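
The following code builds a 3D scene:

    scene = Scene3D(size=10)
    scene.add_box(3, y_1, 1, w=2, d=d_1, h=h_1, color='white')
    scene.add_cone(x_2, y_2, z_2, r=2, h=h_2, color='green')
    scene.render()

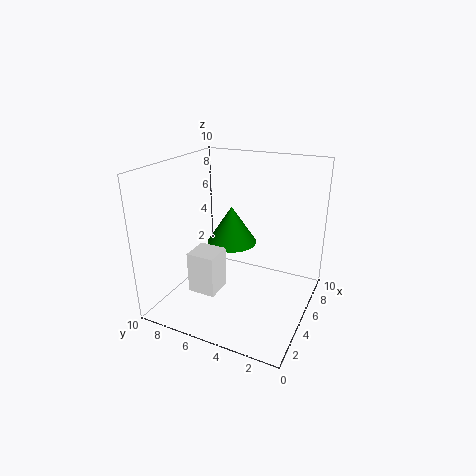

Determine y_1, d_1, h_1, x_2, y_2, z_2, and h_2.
y_1 = 6, d_1 = 2, h_1 = 3, x_2 = 8, y_2 = 7, z_2 = 3, h_2 = 3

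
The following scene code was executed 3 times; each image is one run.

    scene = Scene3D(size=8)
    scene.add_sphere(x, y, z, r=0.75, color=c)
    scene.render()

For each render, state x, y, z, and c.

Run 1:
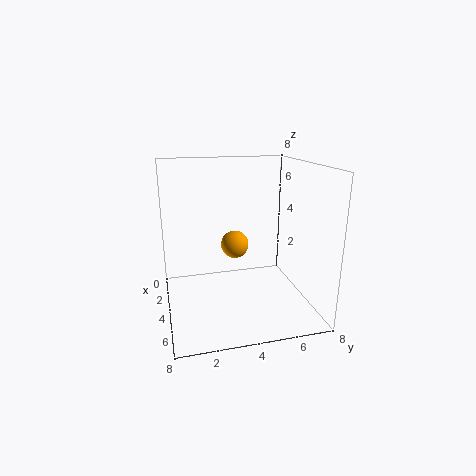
x = 4.25
y = 3.75
z = 3.75
c = 'orange'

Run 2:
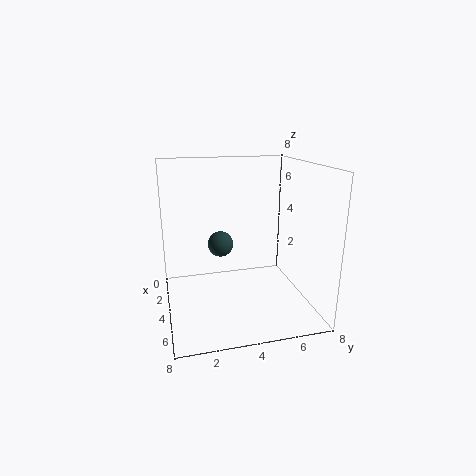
x = 2.75
y = 3.25
z = 3.25
c = 'darkslategray'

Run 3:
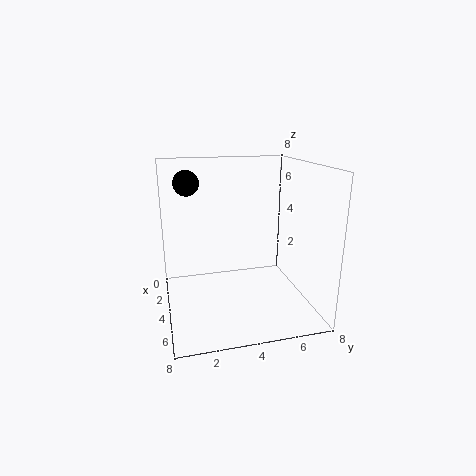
x = 1.75
y = 1.5
z = 6.75
c = 'black'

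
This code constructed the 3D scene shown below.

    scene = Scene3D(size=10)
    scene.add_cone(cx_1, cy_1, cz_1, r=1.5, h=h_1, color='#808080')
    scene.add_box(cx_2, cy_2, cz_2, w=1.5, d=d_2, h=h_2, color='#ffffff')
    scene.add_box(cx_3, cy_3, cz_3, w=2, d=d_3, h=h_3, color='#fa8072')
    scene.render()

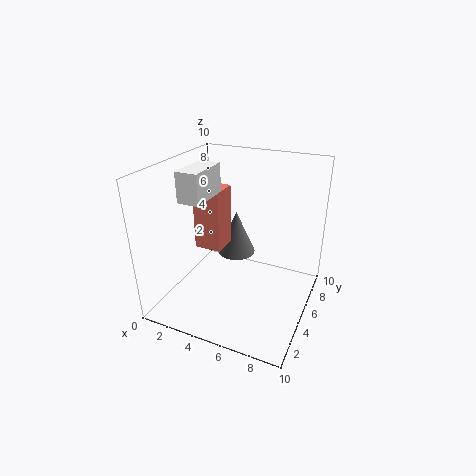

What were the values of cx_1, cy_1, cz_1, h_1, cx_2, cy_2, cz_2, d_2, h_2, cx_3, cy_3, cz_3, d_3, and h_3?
cx_1 = 3.5; cy_1 = 8; cz_1 = 2; h_1 = 3.5; cx_2 = 2; cy_2 = 2.5; cz_2 = 8; d_2 = 3; h_2 = 2; cx_3 = 1.5; cy_3 = 5; cz_3 = 3.5; d_3 = 2; h_3 = 4.5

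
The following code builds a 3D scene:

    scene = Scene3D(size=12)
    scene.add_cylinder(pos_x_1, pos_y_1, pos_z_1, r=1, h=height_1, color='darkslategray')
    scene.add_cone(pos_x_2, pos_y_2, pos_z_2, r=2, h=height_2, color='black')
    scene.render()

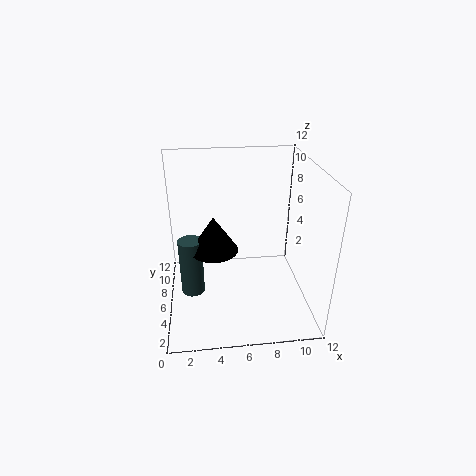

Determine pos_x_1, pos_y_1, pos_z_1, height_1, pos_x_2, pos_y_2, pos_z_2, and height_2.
pos_x_1 = 2, pos_y_1 = 6, pos_z_1 = 1, height_1 = 5, pos_x_2 = 4, pos_y_2 = 6, pos_z_2 = 5, height_2 = 3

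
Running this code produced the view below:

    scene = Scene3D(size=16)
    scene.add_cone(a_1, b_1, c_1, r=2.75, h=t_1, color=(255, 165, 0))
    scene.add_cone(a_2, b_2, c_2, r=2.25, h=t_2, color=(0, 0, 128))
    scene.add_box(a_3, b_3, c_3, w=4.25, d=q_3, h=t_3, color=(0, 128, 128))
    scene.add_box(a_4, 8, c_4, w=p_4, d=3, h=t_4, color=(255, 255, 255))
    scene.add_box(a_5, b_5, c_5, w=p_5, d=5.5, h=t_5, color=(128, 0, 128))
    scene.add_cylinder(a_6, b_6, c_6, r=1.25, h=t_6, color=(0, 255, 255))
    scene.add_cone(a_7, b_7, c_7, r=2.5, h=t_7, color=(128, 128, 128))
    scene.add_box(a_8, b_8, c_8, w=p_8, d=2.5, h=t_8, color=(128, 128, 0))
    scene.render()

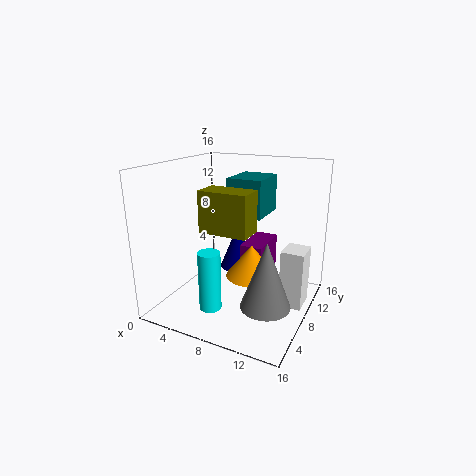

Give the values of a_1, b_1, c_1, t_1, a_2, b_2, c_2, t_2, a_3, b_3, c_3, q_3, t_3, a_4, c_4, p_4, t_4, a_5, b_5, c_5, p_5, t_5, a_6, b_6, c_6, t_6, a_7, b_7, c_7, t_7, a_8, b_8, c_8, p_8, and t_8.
a_1 = 10
b_1 = 7.25
c_1 = 4.25
t_1 = 3.5
a_2 = 5.75
b_2 = 12.5
c_2 = 2.25
t_2 = 5.5
a_3 = 5.25
b_3 = 10.5
c_3 = 9.5
q_3 = 5.25
t_3 = 4.5
a_4 = 13
c_4 = 0.75
p_4 = 2.5
t_4 = 6.5
a_5 = 7
b_5 = 10.5
c_5 = 2
p_5 = 2.75
t_5 = 4
a_6 = 6
b_6 = 5
c_6 = 0.25
t_6 = 6.75
a_7 = 13
b_7 = 4
c_7 = 3
t_7 = 6.75
a_8 = 7.75
b_8 = 0.75
c_8 = 11
p_8 = 4.5
t_8 = 3.75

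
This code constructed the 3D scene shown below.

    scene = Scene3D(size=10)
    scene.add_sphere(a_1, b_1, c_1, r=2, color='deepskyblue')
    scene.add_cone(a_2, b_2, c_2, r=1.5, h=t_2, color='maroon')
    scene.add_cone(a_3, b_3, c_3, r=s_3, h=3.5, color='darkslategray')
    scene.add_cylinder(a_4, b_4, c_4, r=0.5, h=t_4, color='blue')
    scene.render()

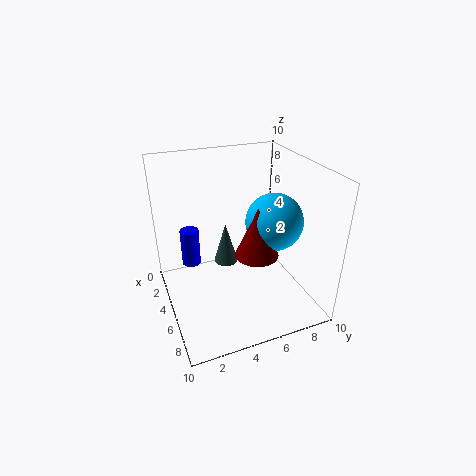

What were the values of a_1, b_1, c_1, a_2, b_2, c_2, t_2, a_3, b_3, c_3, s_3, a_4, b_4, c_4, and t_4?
a_1 = 5.5, b_1 = 7.5, c_1 = 6, a_2 = 6, b_2 = 6, c_2 = 4, t_2 = 3.5, a_3 = 1, b_3 = 5.5, c_3 = 0.5, s_3 = 1, a_4 = 8, b_4 = 1, c_4 = 6, t_4 = 2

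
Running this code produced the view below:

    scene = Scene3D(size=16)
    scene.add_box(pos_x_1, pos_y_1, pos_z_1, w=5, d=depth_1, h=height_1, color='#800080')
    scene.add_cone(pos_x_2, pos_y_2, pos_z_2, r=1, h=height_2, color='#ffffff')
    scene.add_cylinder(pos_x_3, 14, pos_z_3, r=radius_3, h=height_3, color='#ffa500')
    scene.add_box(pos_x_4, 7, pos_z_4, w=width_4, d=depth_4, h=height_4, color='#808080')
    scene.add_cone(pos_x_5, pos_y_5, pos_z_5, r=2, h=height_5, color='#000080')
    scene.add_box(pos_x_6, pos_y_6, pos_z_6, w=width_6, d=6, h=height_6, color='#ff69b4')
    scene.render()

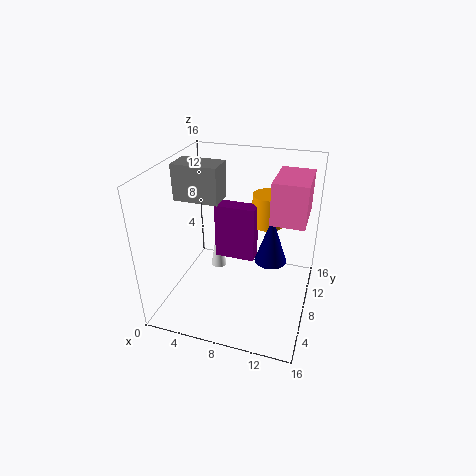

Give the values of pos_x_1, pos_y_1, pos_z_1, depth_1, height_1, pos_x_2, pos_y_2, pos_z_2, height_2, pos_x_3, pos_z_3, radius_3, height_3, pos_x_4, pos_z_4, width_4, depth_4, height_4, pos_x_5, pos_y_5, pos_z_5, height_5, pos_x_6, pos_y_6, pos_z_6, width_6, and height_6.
pos_x_1 = 4; pos_y_1 = 11; pos_z_1 = 3; depth_1 = 2; height_1 = 7; pos_x_2 = 4; pos_y_2 = 12; pos_z_2 = 1; height_2 = 6; pos_x_3 = 10; pos_z_3 = 7; radius_3 = 2; height_3 = 4; pos_x_4 = 1; pos_z_4 = 12; width_4 = 5; depth_4 = 3; height_4 = 4; pos_x_5 = 11; pos_y_5 = 12; pos_z_5 = 3; height_5 = 6; pos_x_6 = 11; pos_y_6 = 10; pos_z_6 = 9; width_6 = 4; height_6 = 5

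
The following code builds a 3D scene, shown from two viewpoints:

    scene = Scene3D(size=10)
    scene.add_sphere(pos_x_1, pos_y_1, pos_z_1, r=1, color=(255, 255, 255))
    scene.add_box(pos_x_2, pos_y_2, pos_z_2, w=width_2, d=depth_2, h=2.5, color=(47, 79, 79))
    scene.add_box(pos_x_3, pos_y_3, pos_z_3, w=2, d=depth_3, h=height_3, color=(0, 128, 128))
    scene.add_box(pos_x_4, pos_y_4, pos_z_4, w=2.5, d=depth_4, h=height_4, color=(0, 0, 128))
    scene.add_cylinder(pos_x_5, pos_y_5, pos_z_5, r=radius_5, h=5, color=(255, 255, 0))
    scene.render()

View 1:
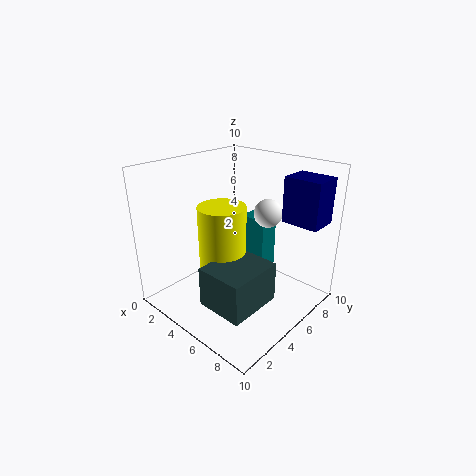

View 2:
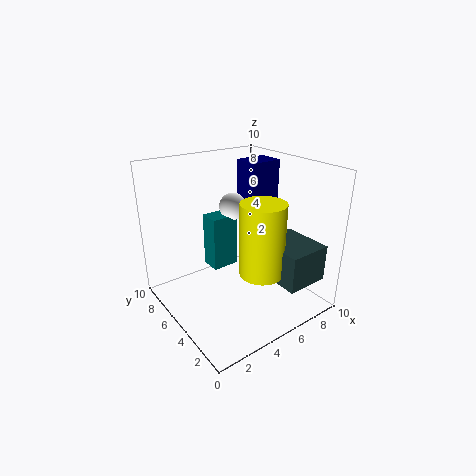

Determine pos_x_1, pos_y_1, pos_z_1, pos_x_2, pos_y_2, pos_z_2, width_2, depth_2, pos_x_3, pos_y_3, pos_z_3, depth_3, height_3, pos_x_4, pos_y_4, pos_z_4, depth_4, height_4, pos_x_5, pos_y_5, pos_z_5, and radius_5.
pos_x_1 = 6, pos_y_1 = 7, pos_z_1 = 6.5, pos_x_2 = 6, pos_y_2 = 0.5, pos_z_2 = 2.5, width_2 = 3, depth_2 = 3.5, pos_x_3 = 4, pos_y_3 = 6.5, pos_z_3 = 2, depth_3 = 1.5, height_3 = 4, pos_x_4 = 7.5, pos_y_4 = 6.5, pos_z_4 = 6.5, depth_4 = 2, height_4 = 3, pos_x_5 = 5.5, pos_y_5 = 3, pos_z_5 = 3, radius_5 = 1.5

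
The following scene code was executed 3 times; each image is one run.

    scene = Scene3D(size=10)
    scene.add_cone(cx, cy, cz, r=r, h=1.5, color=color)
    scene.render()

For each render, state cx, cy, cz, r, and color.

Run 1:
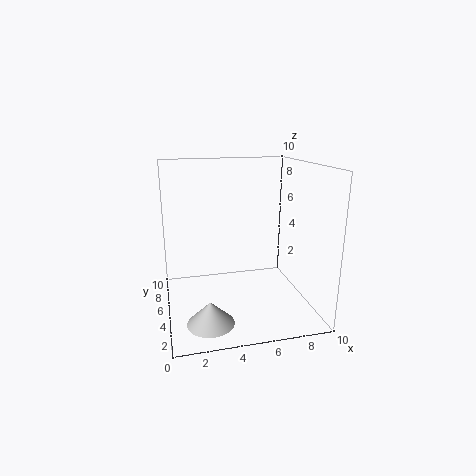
cx = 2.5, cy = 2, cz = 0.5, r = 1.5, color = 'lightgray'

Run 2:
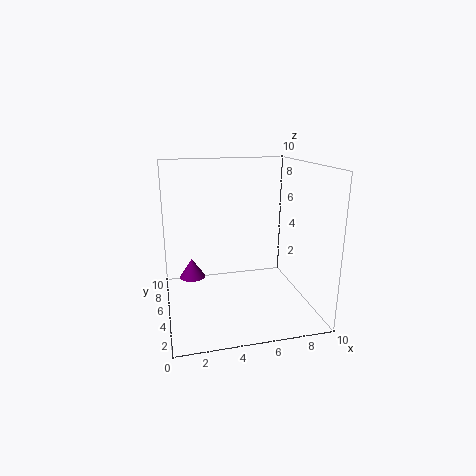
cx = 2, cy = 8, cz = 1, r = 1, color = 'purple'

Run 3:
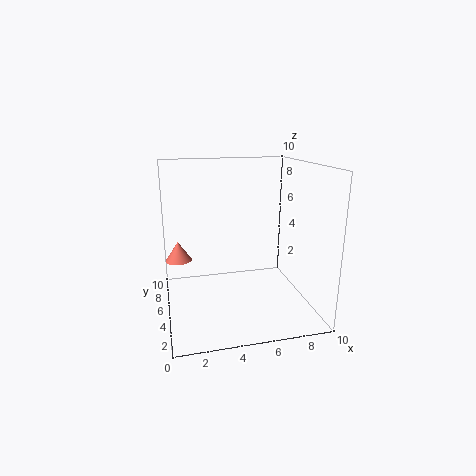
cx = 1, cy = 8, cz = 2.5, r = 1, color = 'salmon'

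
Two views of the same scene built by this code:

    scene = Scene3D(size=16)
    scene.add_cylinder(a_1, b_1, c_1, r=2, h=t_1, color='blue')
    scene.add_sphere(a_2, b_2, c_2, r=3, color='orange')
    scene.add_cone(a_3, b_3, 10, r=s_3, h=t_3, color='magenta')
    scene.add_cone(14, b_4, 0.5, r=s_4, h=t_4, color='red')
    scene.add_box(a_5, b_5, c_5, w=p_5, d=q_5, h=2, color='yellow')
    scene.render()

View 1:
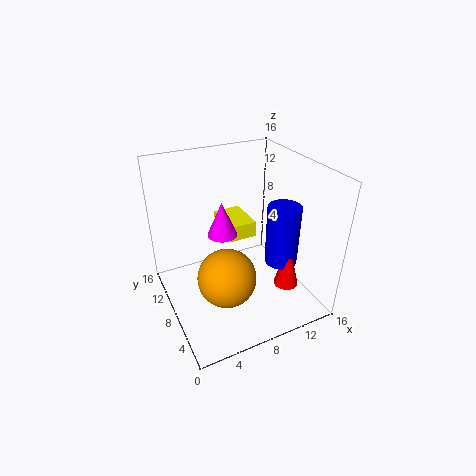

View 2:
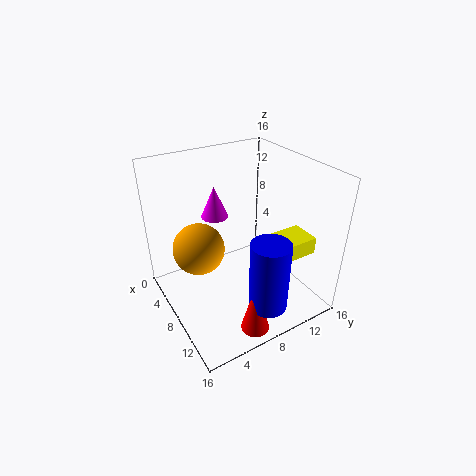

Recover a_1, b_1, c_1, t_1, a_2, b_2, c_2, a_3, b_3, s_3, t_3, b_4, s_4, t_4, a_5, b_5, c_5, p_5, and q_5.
a_1 = 14, b_1 = 8, c_1 = 3, t_1 = 7.5, a_2 = 5, b_2 = 4.5, c_2 = 6, a_3 = 5.5, b_3 = 6.5, s_3 = 1.5, t_3 = 3.5, b_4 = 6.5, s_4 = 1.5, t_4 = 6, a_5 = 8.5, b_5 = 11, c_5 = 5.5, p_5 = 3.5, q_5 = 5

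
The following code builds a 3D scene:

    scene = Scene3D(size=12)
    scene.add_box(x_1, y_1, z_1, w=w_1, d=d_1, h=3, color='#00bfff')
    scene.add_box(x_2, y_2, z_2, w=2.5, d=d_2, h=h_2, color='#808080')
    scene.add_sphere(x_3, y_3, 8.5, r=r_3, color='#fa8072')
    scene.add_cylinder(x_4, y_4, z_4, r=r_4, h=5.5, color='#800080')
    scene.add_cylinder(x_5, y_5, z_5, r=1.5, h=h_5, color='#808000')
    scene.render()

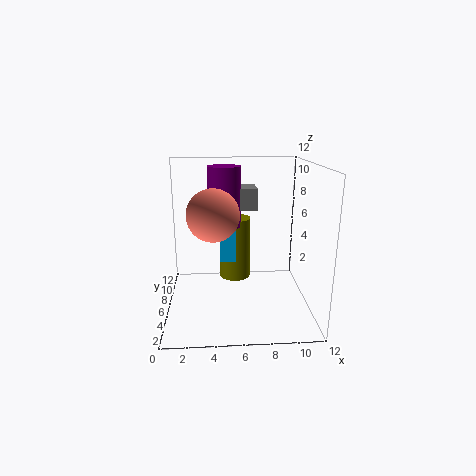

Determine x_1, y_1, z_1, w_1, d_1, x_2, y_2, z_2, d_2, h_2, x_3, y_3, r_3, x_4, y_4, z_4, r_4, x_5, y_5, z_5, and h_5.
x_1 = 4.5
y_1 = 8
z_1 = 3
w_1 = 1.5
d_1 = 3.5
x_2 = 5.5
y_2 = 9
z_2 = 7.5
d_2 = 3
h_2 = 2
x_3 = 4
y_3 = 4
r_3 = 2
x_4 = 5
y_4 = 9.5
z_4 = 6
r_4 = 1.5
x_5 = 6
y_5 = 10.5
z_5 = 0.5
h_5 = 6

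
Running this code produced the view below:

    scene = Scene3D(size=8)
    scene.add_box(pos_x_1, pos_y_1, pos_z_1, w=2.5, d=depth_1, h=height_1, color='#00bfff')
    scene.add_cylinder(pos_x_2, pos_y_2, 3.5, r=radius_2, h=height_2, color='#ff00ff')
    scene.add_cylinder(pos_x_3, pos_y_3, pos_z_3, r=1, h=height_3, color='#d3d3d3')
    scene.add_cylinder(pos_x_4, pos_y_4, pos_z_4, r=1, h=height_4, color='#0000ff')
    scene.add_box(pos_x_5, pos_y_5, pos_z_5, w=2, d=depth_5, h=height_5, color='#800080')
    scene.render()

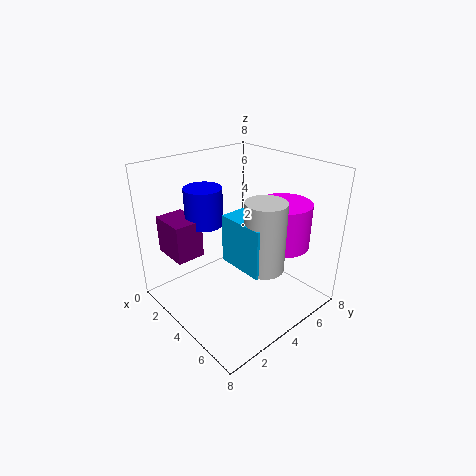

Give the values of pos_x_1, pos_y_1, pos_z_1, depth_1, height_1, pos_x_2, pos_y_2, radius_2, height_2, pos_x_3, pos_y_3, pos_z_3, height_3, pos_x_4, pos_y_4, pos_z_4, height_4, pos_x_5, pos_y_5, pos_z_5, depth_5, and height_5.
pos_x_1 = 4.5
pos_y_1 = 2.5
pos_z_1 = 3.5
depth_1 = 1.5
height_1 = 2.5
pos_x_2 = 5.5
pos_y_2 = 6
radius_2 = 1.5
height_2 = 2.5
pos_x_3 = 6.5
pos_y_3 = 3.5
pos_z_3 = 3.5
height_3 = 3.5
pos_x_4 = 3
pos_y_4 = 2.5
pos_z_4 = 5
height_4 = 2
pos_x_5 = 1.5
pos_y_5 = 0.5
pos_z_5 = 3.5
depth_5 = 1.5
height_5 = 2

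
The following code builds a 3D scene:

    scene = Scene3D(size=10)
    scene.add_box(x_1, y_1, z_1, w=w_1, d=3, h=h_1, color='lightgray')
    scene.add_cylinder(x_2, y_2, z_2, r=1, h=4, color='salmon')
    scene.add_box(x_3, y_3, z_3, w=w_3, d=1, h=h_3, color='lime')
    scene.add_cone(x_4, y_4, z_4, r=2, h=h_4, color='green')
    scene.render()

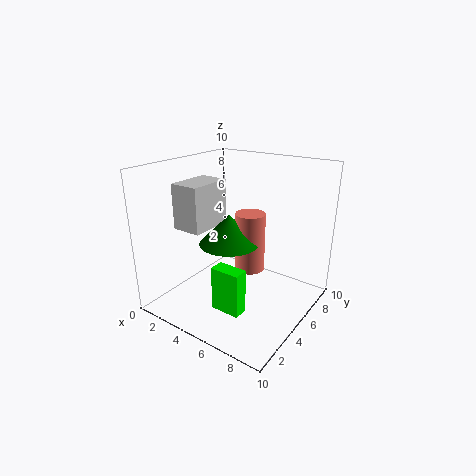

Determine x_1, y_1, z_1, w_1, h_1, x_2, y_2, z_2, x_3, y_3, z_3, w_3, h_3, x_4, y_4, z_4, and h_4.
x_1 = 2
y_1 = 2
z_1 = 6
w_1 = 2
h_1 = 3
x_2 = 6
y_2 = 5
z_2 = 3
x_3 = 5
y_3 = 2
z_3 = 1
w_3 = 2
h_3 = 3
x_4 = 5
y_4 = 4
z_4 = 5
h_4 = 2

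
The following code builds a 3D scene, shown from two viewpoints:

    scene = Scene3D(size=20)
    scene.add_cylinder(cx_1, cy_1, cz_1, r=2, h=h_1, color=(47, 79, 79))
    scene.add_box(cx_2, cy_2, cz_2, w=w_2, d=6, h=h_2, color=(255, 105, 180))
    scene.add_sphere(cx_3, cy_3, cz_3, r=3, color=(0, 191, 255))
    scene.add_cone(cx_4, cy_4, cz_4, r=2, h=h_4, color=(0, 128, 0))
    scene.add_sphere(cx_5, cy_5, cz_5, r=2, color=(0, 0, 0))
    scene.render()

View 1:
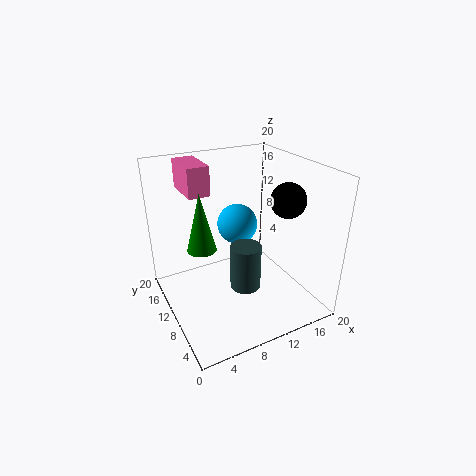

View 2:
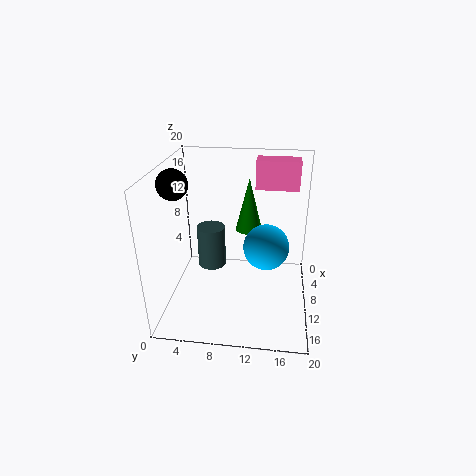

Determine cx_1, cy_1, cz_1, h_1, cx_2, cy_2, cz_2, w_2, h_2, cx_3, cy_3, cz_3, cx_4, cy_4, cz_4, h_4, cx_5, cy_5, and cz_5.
cx_1 = 9, cy_1 = 6, cz_1 = 5, h_1 = 6, cx_2 = 4, cy_2 = 12, cz_2 = 16, w_2 = 3, h_2 = 4, cx_3 = 12, cy_3 = 14, cz_3 = 10, cx_4 = 5, cy_4 = 11, cz_4 = 9, h_4 = 8, cx_5 = 12, cy_5 = 2, cz_5 = 18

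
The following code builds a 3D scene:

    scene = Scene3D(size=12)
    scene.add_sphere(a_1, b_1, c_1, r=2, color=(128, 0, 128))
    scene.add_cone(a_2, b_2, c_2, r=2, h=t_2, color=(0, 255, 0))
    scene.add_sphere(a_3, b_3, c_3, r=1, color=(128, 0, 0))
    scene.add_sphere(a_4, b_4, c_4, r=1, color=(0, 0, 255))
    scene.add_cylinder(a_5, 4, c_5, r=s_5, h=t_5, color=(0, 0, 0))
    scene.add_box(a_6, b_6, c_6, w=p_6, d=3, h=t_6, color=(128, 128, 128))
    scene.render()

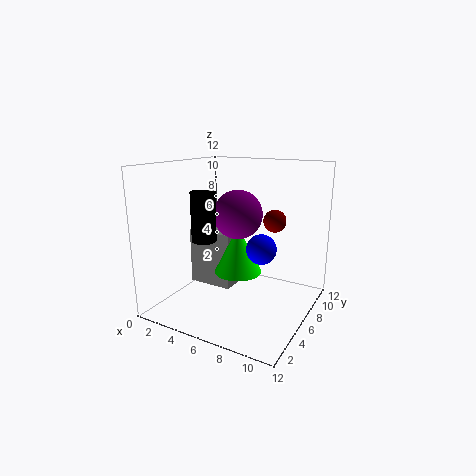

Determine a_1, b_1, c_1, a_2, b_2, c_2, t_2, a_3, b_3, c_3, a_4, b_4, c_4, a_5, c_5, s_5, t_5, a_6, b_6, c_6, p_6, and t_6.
a_1 = 6
b_1 = 6
c_1 = 8
a_2 = 6
b_2 = 6
c_2 = 3
t_2 = 4
a_3 = 8
b_3 = 9
c_3 = 7
a_4 = 10
b_4 = 2
c_4 = 7
a_5 = 4
c_5 = 6
s_5 = 1
t_5 = 4
a_6 = 1
b_6 = 6
c_6 = 1
p_6 = 4
t_6 = 5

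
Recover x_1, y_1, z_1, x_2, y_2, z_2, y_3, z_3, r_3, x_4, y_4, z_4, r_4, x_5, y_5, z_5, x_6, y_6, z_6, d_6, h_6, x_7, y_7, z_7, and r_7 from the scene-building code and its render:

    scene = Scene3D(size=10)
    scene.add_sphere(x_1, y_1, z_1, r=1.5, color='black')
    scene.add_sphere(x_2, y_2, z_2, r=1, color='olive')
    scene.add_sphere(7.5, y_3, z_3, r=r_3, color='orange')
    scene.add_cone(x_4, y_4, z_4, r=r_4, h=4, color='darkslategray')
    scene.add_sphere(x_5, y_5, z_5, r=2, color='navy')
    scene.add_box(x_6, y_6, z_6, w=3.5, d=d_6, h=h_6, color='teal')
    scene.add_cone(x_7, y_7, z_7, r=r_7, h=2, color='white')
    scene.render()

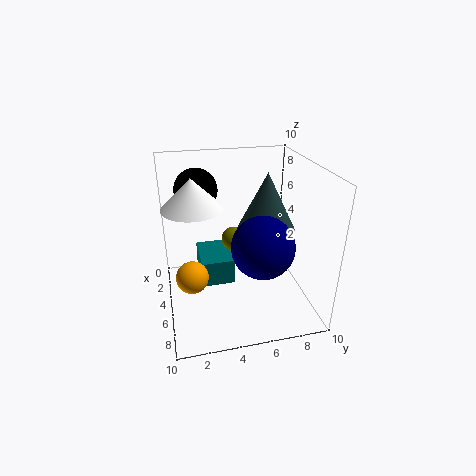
x_1 = 3, y_1 = 2.5, z_1 = 8, x_2 = 1.5, y_2 = 5.5, z_2 = 3, y_3 = 1.5, z_3 = 4, r_3 = 1, x_4 = 5, y_4 = 7, z_4 = 5.5, r_4 = 2, x_5 = 7.5, y_5 = 6, z_5 = 5.5, x_6 = 0.5, y_6 = 2.5, z_6 = 0.5, d_6 = 2.5, h_6 = 2, x_7 = 5, y_7 = 2, z_7 = 7.5, r_7 = 2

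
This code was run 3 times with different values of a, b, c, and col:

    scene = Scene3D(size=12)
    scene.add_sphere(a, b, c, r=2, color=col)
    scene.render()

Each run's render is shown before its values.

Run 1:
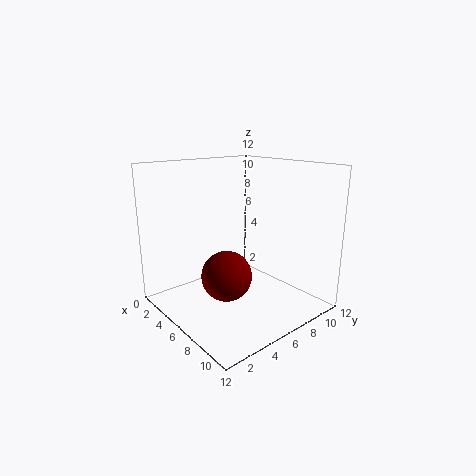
a = 7; b = 4; c = 3.5; col = 'maroon'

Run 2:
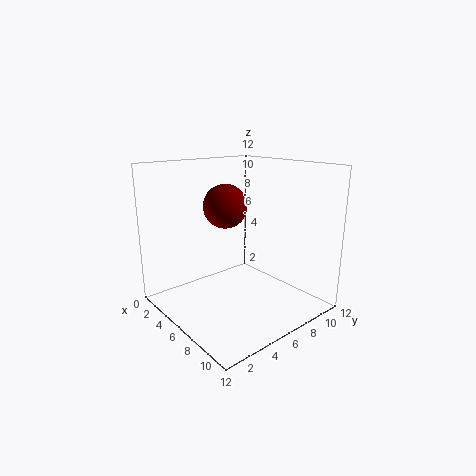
a = 3; b = 7; c = 8; col = 'maroon'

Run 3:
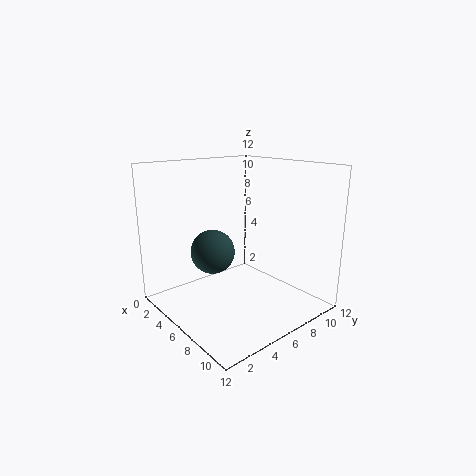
a = 3; b = 5.5; c = 4; col = 'darkslategray'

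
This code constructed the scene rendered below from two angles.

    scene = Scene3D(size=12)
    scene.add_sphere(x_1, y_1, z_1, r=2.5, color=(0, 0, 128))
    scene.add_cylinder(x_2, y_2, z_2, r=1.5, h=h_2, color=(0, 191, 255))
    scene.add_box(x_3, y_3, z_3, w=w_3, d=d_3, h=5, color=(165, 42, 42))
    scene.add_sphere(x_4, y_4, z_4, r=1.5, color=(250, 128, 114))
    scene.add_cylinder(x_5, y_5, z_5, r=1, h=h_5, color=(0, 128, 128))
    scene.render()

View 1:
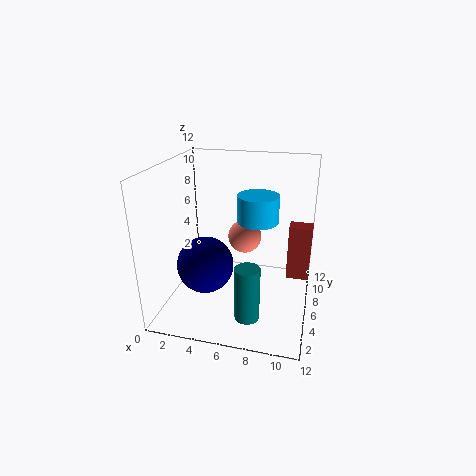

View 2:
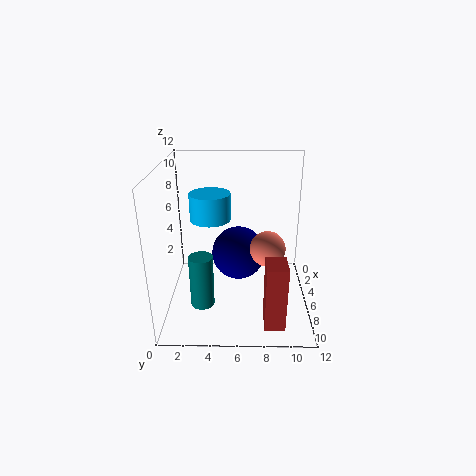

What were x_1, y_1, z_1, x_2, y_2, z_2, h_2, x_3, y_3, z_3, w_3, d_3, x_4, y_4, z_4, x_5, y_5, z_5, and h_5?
x_1 = 3, y_1 = 6, z_1 = 3, x_2 = 8, y_2 = 4, z_2 = 8.5, h_2 = 2, x_3 = 10, y_3 = 8, z_3 = 1.5, w_3 = 2, d_3 = 1.5, x_4 = 6, y_4 = 8.5, z_4 = 5, x_5 = 7.5, y_5 = 3, z_5 = 0.5, h_5 = 4.5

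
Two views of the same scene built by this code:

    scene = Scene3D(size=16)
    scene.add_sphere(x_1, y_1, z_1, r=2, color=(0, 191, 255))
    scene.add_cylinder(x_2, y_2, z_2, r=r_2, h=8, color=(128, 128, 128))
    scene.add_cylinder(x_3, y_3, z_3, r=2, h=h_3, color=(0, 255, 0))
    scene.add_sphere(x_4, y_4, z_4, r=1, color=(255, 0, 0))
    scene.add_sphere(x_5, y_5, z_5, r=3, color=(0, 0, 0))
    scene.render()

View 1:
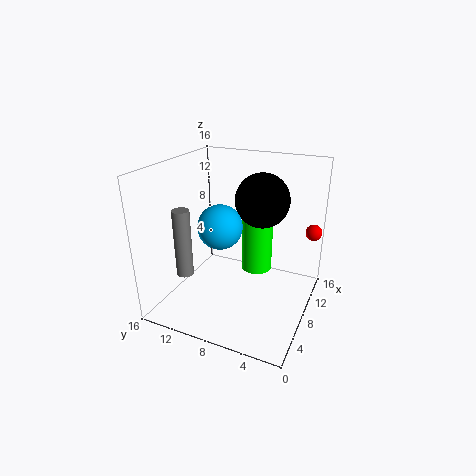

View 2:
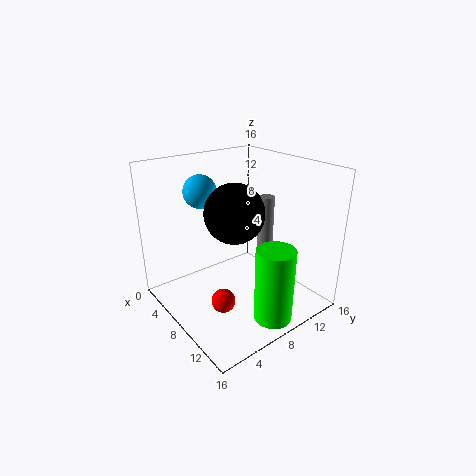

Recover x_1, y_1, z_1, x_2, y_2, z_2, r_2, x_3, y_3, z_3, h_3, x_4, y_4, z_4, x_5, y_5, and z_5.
x_1 = 2, y_1 = 7, z_1 = 12, x_2 = 6, y_2 = 14, z_2 = 3, r_2 = 1, x_3 = 14, y_3 = 8, z_3 = 1, h_3 = 8, x_4 = 15, y_4 = 1, z_4 = 7, x_5 = 10, y_5 = 6, z_5 = 12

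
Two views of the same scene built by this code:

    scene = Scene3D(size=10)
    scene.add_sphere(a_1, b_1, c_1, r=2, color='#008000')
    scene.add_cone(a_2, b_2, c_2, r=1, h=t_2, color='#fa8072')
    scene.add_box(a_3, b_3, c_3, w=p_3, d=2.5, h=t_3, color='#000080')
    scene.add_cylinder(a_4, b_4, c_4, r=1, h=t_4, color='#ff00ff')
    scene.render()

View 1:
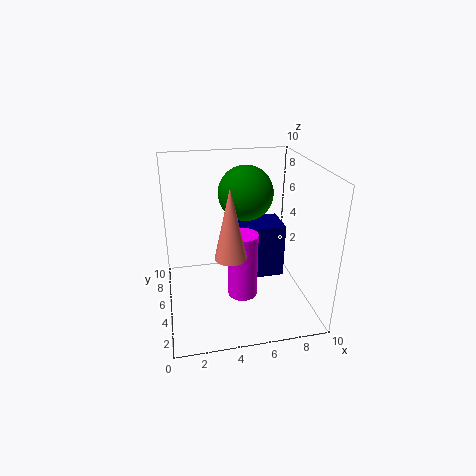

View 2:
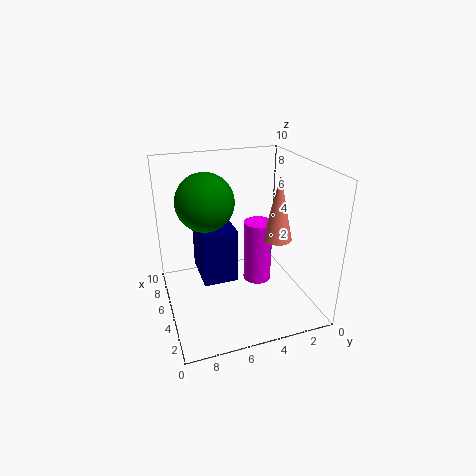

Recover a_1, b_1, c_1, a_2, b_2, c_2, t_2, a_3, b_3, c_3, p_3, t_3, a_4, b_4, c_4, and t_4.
a_1 = 6; b_1 = 7; c_1 = 7.5; a_2 = 4; b_2 = 2.5; c_2 = 5; t_2 = 4.5; a_3 = 5; b_3 = 5; c_3 = 1.5; p_3 = 3.5; t_3 = 4; a_4 = 5; b_4 = 3.5; c_4 = 1.5; t_4 = 4.5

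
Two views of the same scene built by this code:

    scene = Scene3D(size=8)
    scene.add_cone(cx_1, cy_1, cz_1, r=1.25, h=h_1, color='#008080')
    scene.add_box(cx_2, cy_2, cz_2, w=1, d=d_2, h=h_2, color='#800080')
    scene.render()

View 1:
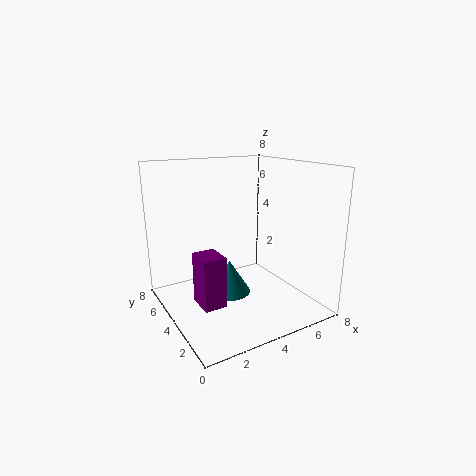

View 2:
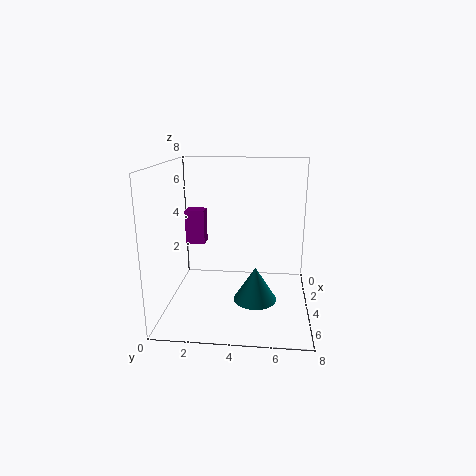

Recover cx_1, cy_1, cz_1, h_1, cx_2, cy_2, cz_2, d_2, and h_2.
cx_1 = 4; cy_1 = 5; cz_1 = 0.25; h_1 = 2; cx_2 = 0.25; cy_2 = 0.25; cz_2 = 2.5; d_2 = 1.25; h_2 = 2.25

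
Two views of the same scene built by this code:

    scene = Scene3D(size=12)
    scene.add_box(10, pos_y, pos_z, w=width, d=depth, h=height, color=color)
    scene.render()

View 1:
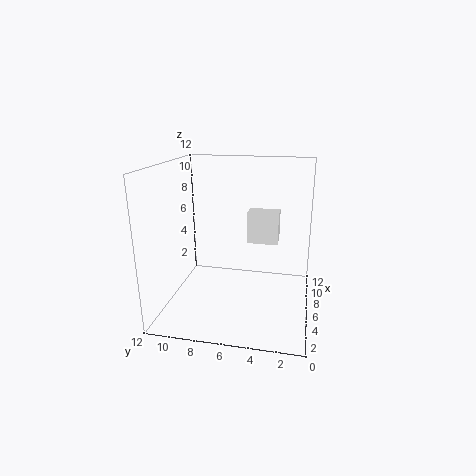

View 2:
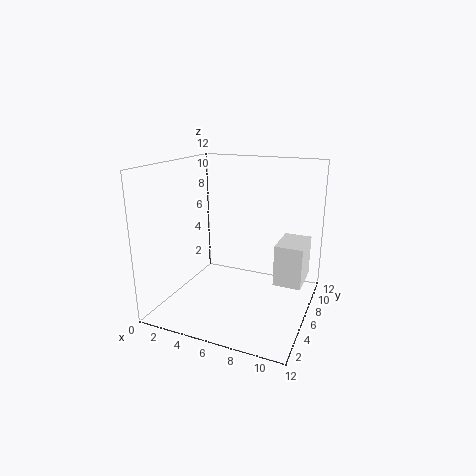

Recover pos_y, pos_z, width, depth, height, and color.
pos_y = 3, pos_z = 4, width = 2, depth = 3, height = 3, color = 'white'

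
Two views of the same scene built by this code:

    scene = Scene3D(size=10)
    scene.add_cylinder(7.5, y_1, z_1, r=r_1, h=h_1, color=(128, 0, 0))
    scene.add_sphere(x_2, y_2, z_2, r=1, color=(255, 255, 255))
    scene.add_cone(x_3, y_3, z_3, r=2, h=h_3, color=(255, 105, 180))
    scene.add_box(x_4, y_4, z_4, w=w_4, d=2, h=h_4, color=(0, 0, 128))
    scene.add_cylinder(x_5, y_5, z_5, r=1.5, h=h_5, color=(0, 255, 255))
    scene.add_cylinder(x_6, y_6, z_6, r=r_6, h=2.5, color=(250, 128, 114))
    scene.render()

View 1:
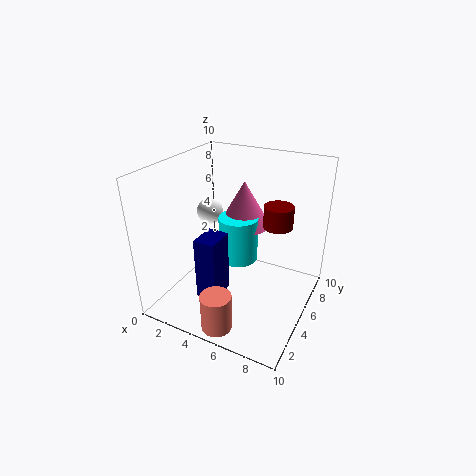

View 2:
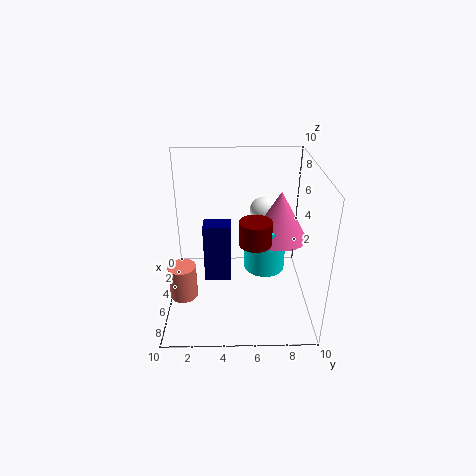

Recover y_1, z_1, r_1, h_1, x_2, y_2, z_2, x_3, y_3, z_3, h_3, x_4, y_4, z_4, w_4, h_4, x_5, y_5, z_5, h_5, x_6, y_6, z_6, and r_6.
y_1 = 6; z_1 = 6; r_1 = 1; h_1 = 1.5; x_2 = 1.5; y_2 = 7; z_2 = 5.5; x_3 = 4; y_3 = 8; z_3 = 4.5; h_3 = 3.5; x_4 = 3; y_4 = 2.5; z_4 = 1; w_4 = 1.5; h_4 = 4.5; x_5 = 4; y_5 = 7; z_5 = 2; h_5 = 3.5; x_6 = 5.5; y_6 = 1; z_6 = 0.5; r_6 = 1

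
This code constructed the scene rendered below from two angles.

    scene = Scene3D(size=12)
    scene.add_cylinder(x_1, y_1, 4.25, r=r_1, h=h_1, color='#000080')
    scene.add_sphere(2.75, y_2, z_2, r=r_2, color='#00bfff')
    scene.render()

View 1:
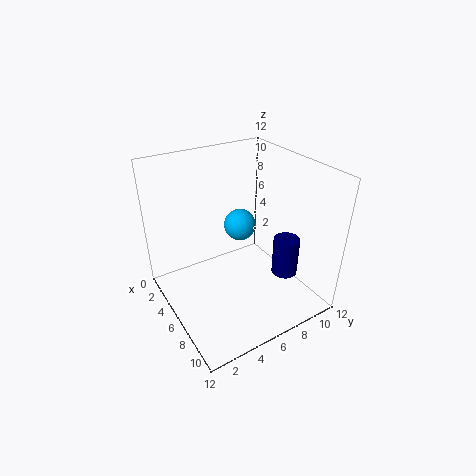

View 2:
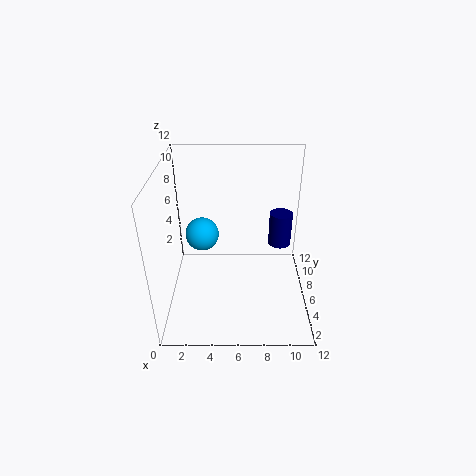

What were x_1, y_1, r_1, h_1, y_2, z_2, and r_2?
x_1 = 9.75
y_1 = 8
r_1 = 1
h_1 = 3
y_2 = 8.25
z_2 = 5
r_2 = 1.5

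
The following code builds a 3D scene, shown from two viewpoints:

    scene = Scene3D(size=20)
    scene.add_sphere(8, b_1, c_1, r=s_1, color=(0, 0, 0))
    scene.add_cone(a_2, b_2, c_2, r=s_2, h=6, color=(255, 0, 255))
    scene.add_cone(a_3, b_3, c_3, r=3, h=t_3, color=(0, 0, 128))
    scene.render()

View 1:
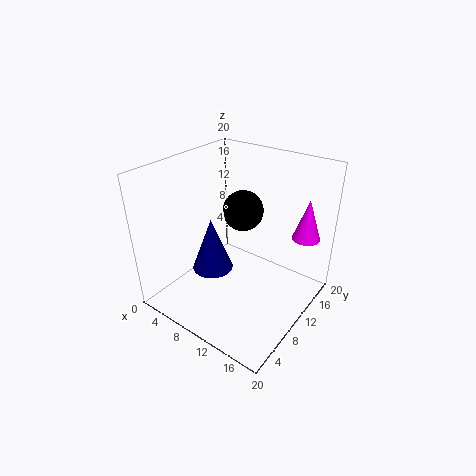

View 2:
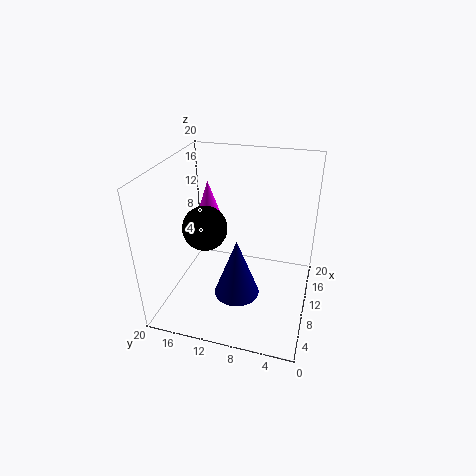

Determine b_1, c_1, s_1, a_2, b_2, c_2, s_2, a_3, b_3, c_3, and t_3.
b_1 = 14; c_1 = 12; s_1 = 3; a_2 = 17; b_2 = 17; c_2 = 9; s_2 = 2; a_3 = 6; b_3 = 9; c_3 = 4; t_3 = 8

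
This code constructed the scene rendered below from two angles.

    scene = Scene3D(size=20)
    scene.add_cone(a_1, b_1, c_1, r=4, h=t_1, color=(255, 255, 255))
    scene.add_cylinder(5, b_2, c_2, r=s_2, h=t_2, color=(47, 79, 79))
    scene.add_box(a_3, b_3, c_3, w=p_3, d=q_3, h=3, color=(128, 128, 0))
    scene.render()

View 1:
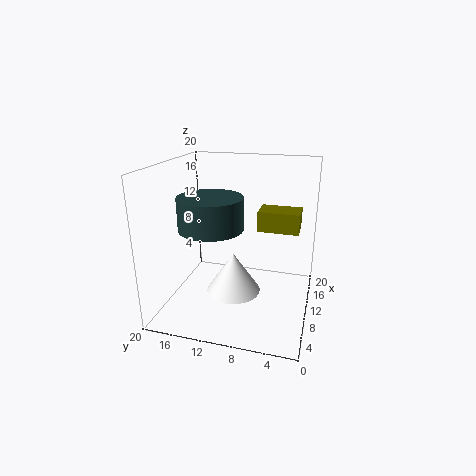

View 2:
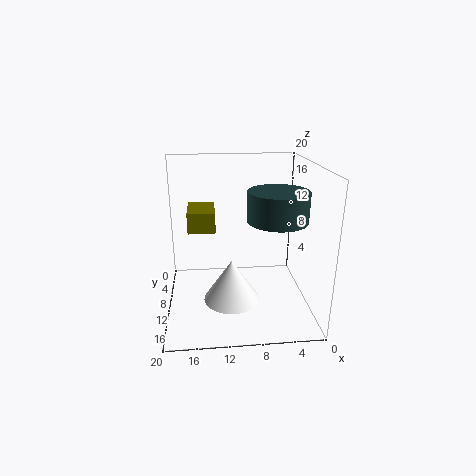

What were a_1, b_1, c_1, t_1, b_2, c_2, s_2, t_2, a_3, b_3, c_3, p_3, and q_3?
a_1 = 11; b_1 = 11; c_1 = 1; t_1 = 6; b_2 = 12; c_2 = 13; s_2 = 4; t_2 = 4; a_3 = 13; b_3 = 2; c_3 = 10; p_3 = 4; q_3 = 6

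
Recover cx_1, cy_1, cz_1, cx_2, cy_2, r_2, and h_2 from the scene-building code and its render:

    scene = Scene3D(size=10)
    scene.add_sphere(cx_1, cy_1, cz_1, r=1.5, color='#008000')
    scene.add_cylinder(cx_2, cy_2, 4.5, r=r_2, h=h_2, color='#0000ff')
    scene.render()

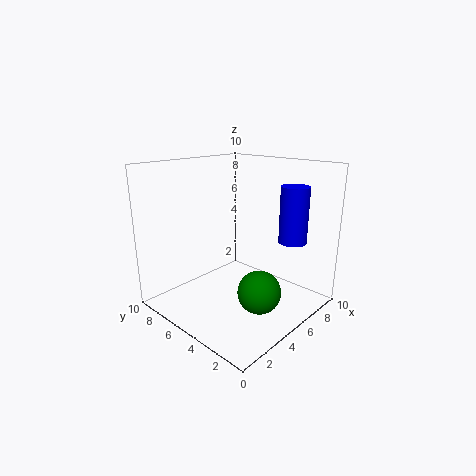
cx_1 = 5
cy_1 = 3
cz_1 = 1.5
cx_2 = 8
cy_2 = 2.5
r_2 = 1
h_2 = 4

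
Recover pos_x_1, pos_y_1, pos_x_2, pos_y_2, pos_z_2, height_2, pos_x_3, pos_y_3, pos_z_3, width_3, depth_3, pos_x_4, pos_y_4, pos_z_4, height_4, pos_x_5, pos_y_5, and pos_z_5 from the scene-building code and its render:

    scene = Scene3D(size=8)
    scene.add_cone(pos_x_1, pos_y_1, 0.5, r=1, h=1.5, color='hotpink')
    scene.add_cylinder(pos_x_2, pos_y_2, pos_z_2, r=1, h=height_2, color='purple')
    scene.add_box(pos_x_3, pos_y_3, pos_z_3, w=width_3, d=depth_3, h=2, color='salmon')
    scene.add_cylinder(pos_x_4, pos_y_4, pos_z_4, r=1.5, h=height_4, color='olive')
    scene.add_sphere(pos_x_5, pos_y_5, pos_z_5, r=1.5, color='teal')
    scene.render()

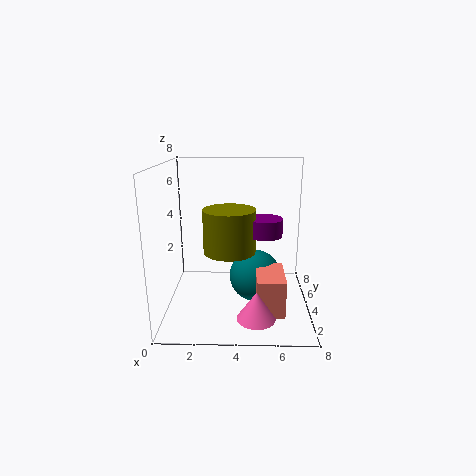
pos_x_1 = 5
pos_y_1 = 1.5
pos_x_2 = 5.5
pos_y_2 = 4.5
pos_z_2 = 4
height_2 = 1
pos_x_3 = 5
pos_y_3 = 1.5
pos_z_3 = 0.5
width_3 = 1.5
depth_3 = 2.5
pos_x_4 = 3.5
pos_y_4 = 4.5
pos_z_4 = 3
height_4 = 2.5
pos_x_5 = 5
pos_y_5 = 4.5
pos_z_5 = 1.5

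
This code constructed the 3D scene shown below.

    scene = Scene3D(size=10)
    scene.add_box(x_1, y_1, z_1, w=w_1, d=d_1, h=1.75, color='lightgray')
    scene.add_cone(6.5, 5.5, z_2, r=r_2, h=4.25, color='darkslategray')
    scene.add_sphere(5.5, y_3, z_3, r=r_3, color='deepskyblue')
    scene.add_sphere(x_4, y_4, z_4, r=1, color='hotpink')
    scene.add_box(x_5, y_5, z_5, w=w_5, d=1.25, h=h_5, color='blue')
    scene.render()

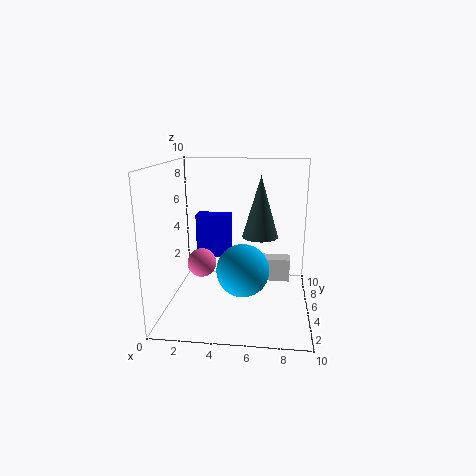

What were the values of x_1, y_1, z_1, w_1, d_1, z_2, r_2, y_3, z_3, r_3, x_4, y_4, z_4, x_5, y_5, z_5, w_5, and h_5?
x_1 = 5.5; y_1 = 6.75; z_1 = 1; w_1 = 3.25; d_1 = 1.25; z_2 = 5; r_2 = 1.25; y_3 = 3.5; z_3 = 3.25; r_3 = 1.75; x_4 = 2.5; y_4 = 4.5; z_4 = 3.25; x_5 = 1.25; y_5 = 8; z_5 = 2.25; w_5 = 2.75; h_5 = 3.5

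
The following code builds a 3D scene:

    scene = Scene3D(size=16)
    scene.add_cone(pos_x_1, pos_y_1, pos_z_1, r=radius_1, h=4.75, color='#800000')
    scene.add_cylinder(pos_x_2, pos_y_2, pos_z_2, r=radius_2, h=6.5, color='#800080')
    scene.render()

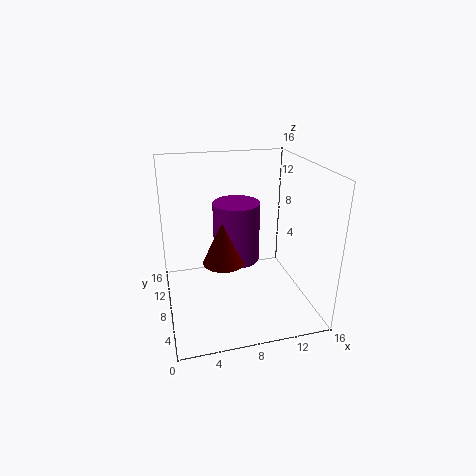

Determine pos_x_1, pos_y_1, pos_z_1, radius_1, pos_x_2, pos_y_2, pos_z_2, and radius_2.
pos_x_1 = 6
pos_y_1 = 6.25
pos_z_1 = 6.25
radius_1 = 2.25
pos_x_2 = 7.75
pos_y_2 = 7.75
pos_z_2 = 5.75
radius_2 = 2.5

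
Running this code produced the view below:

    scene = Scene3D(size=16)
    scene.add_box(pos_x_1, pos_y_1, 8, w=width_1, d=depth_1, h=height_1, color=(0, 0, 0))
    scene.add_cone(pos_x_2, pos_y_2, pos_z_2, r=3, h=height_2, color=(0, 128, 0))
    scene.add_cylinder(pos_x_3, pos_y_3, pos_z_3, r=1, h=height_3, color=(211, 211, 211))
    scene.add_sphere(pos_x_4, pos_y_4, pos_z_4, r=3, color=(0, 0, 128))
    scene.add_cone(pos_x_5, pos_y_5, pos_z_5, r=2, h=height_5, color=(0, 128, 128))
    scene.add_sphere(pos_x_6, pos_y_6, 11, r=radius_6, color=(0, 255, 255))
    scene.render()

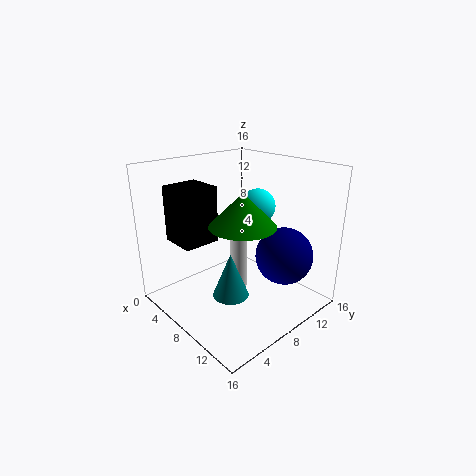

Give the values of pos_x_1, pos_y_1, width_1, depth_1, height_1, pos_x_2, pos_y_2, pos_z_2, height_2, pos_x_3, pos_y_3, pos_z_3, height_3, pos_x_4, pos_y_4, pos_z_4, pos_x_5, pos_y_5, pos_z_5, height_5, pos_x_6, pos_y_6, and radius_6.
pos_x_1 = 3
pos_y_1 = 2
width_1 = 4
depth_1 = 4
height_1 = 6
pos_x_2 = 13
pos_y_2 = 4
pos_z_2 = 12
height_2 = 3
pos_x_3 = 7
pos_y_3 = 9
pos_z_3 = 1
height_3 = 8
pos_x_4 = 13
pos_y_4 = 10
pos_z_4 = 7
pos_x_5 = 9
pos_y_5 = 6
pos_z_5 = 2
height_5 = 5
pos_x_6 = 8
pos_y_6 = 11
radius_6 = 2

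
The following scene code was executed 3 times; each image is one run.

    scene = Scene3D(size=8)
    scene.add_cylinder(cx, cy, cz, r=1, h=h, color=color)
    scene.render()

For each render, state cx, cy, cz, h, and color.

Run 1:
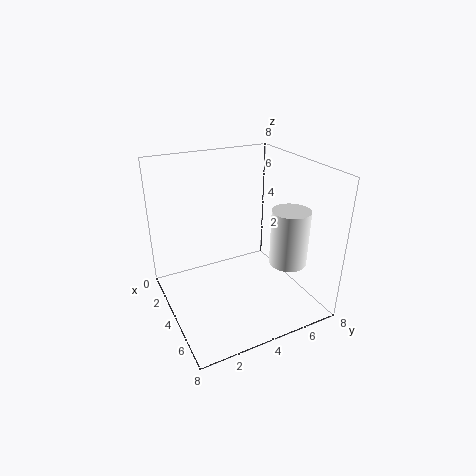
cx = 6
cy = 6
cz = 3
h = 3
color = 'white'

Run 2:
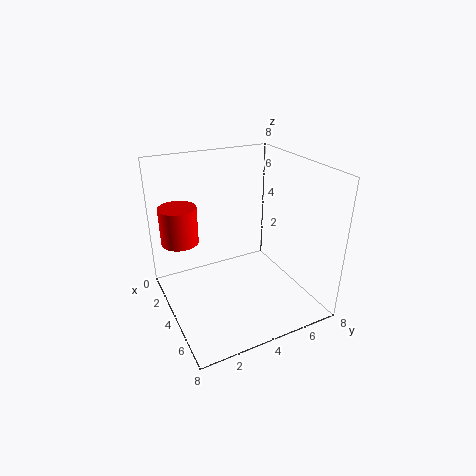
cx = 3
cy = 1
cz = 4
h = 2
color = 'red'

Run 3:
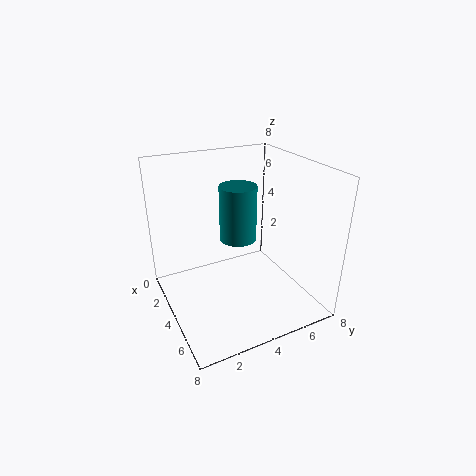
cx = 4
cy = 4
cz = 4
h = 3
color = 'teal'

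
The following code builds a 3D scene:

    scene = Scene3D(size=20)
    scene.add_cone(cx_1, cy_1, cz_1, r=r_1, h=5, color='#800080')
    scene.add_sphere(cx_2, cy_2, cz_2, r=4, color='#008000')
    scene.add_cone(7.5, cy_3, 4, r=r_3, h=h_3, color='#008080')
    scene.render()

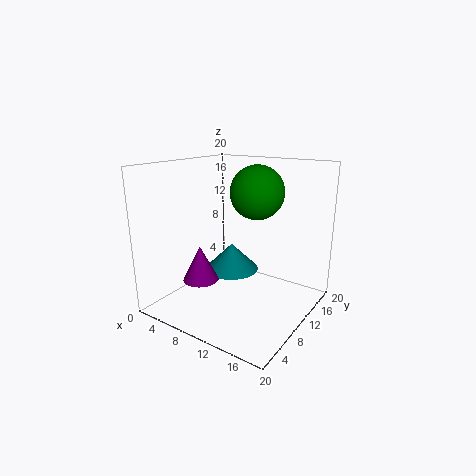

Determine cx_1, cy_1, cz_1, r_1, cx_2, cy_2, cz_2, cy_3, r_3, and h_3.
cx_1 = 6
cy_1 = 6.5
cz_1 = 4
r_1 = 2.5
cx_2 = 10
cy_2 = 15
cz_2 = 15.5
cy_3 = 12
r_3 = 4
h_3 = 4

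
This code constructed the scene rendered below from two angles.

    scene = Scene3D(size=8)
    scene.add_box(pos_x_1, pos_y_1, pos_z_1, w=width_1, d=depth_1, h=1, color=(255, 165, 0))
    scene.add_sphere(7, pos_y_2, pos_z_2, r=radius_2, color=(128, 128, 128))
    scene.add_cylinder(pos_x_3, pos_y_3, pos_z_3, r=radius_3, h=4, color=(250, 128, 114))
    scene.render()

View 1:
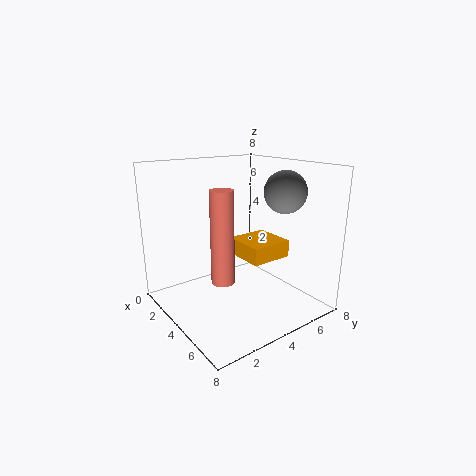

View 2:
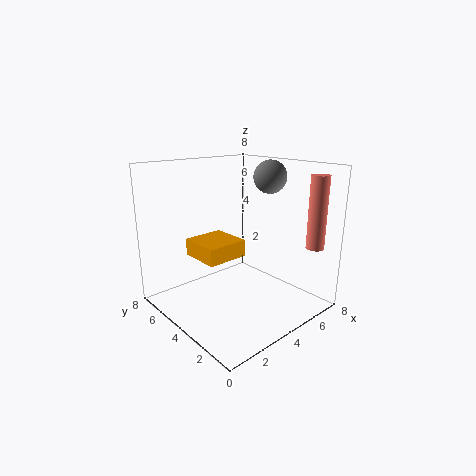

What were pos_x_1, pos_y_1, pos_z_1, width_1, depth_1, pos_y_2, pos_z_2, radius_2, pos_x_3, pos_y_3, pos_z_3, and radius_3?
pos_x_1 = 2.5; pos_y_1 = 4.5; pos_z_1 = 2.5; width_1 = 2.5; depth_1 = 2.5; pos_y_2 = 4.5; pos_z_2 = 7; radius_2 = 1; pos_x_3 = 7; pos_y_3 = 1; pos_z_3 = 3.5; radius_3 = 0.5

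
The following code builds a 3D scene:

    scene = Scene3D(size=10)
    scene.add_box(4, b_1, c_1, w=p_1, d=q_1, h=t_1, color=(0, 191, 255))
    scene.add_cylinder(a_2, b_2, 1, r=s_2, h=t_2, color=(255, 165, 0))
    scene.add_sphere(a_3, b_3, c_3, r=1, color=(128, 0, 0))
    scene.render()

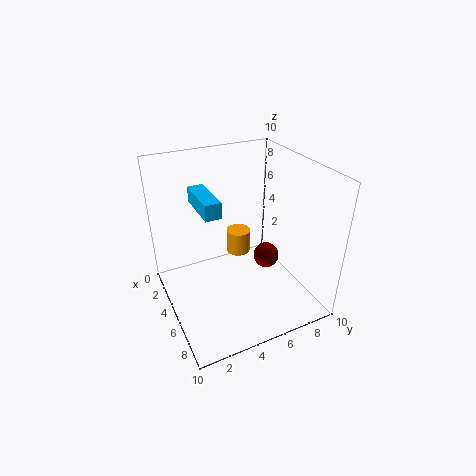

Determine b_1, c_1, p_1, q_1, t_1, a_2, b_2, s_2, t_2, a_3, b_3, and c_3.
b_1 = 2
c_1 = 8
p_1 = 3
q_1 = 1
t_1 = 1
a_2 = 1
b_2 = 7
s_2 = 1
t_2 = 2
a_3 = 4
b_3 = 8
c_3 = 2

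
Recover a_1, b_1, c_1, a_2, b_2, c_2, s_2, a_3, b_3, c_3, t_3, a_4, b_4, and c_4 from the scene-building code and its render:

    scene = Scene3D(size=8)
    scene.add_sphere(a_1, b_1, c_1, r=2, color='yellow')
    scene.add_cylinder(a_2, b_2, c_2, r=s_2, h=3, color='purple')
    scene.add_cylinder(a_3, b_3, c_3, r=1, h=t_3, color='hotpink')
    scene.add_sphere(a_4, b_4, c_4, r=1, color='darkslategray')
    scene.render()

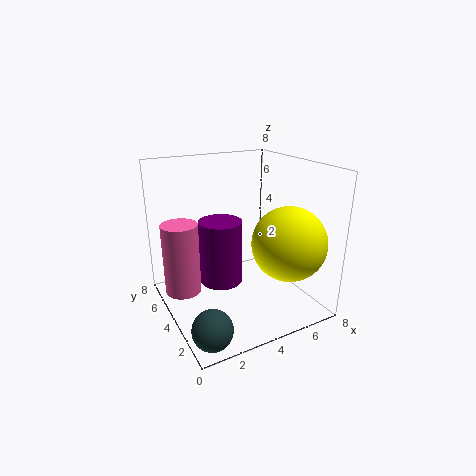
a_1 = 6
b_1 = 2
c_1 = 4
a_2 = 2
b_2 = 2
c_2 = 3
s_2 = 1
a_3 = 1
b_3 = 5
c_3 = 1
t_3 = 4
a_4 = 1
b_4 = 1
c_4 = 1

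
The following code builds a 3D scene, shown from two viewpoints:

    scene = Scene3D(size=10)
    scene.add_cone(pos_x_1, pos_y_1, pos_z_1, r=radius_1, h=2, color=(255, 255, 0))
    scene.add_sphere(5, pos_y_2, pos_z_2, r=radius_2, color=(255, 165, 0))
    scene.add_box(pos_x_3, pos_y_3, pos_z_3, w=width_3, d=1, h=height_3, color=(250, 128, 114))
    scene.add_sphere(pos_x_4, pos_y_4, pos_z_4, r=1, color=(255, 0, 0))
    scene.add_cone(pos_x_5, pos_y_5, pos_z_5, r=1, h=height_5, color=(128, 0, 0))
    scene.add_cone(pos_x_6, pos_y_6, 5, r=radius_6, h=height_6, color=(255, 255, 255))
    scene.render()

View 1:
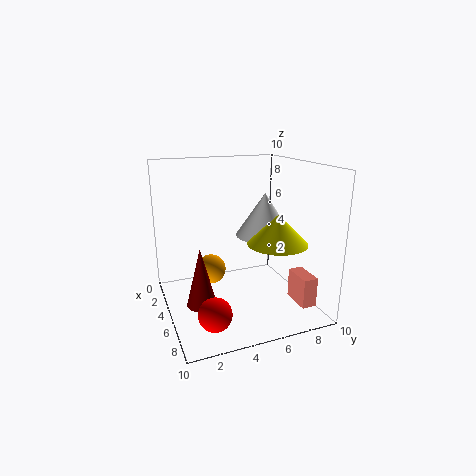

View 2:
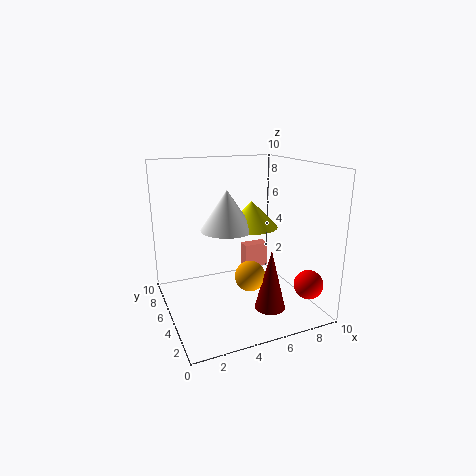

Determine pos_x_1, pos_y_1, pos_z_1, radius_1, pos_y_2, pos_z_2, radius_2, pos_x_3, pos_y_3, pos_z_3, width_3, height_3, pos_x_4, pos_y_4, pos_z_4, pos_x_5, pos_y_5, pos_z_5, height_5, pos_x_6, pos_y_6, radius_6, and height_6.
pos_x_1 = 7
pos_y_1 = 7
pos_z_1 = 5
radius_1 = 2
pos_y_2 = 3
pos_z_2 = 3
radius_2 = 1
pos_x_3 = 7
pos_y_3 = 8
pos_z_3 = 1
width_3 = 2
height_3 = 2
pos_x_4 = 9
pos_y_4 = 2
pos_z_4 = 2
pos_x_5 = 6
pos_y_5 = 2
pos_z_5 = 1
height_5 = 4
pos_x_6 = 5
pos_y_6 = 7
radius_6 = 2
height_6 = 3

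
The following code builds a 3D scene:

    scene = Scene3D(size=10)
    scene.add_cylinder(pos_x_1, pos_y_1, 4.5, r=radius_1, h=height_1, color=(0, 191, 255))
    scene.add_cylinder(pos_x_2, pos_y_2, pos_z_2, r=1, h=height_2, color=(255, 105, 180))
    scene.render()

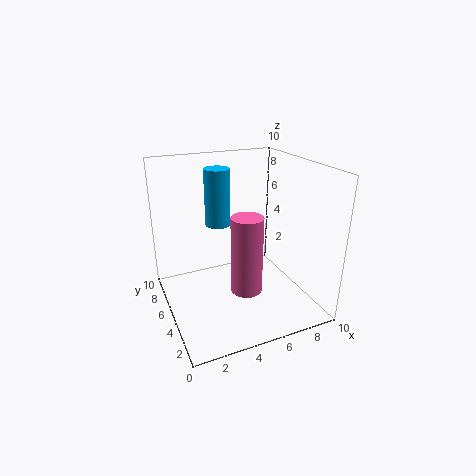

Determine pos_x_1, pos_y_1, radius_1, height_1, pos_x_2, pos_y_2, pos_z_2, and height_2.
pos_x_1 = 5, pos_y_1 = 9, radius_1 = 1, height_1 = 4.5, pos_x_2 = 4.5, pos_y_2 = 2.5, pos_z_2 = 2.5, height_2 = 5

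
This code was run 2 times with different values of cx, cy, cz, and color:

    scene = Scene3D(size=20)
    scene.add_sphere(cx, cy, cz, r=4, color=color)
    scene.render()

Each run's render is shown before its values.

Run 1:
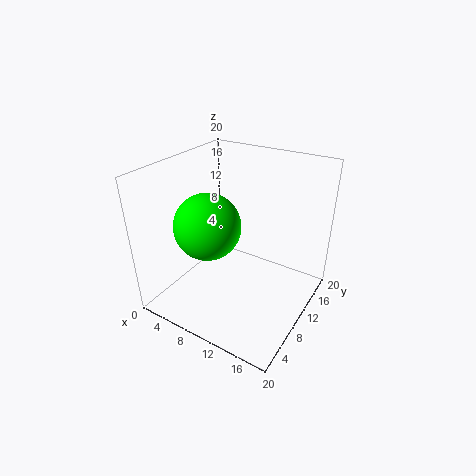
cx = 9.5, cy = 4, cz = 14.5, color = 'lime'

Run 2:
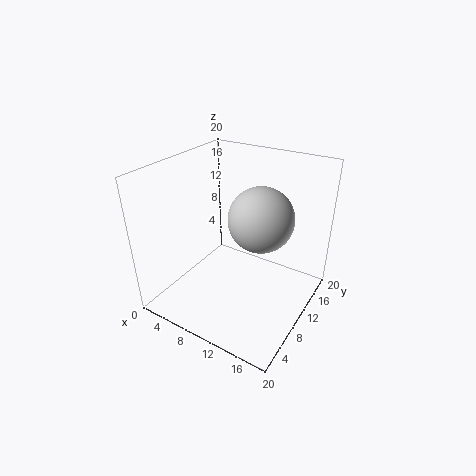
cx = 14.5, cy = 8, cz = 15, color = 'lightgray'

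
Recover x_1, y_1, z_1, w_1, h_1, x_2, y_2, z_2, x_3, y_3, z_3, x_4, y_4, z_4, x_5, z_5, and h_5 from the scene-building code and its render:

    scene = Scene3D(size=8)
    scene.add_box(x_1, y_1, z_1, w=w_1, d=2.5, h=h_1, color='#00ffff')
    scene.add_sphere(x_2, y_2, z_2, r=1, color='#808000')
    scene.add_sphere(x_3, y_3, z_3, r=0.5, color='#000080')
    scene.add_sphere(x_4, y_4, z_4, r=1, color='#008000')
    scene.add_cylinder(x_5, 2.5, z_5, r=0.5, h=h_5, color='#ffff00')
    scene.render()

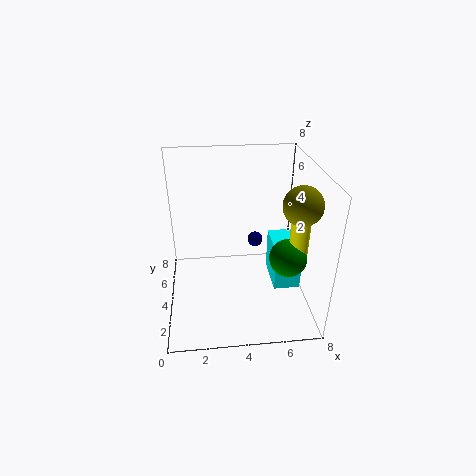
x_1 = 6; y_1 = 3; z_1 = 1; w_1 = 1.5; h_1 = 2.5; x_2 = 7; y_2 = 2.5; z_2 = 6.5; x_3 = 5.5; y_3 = 7; z_3 = 2; x_4 = 6.5; y_4 = 2.5; z_4 = 3.5; x_5 = 7; z_5 = 3; h_5 = 3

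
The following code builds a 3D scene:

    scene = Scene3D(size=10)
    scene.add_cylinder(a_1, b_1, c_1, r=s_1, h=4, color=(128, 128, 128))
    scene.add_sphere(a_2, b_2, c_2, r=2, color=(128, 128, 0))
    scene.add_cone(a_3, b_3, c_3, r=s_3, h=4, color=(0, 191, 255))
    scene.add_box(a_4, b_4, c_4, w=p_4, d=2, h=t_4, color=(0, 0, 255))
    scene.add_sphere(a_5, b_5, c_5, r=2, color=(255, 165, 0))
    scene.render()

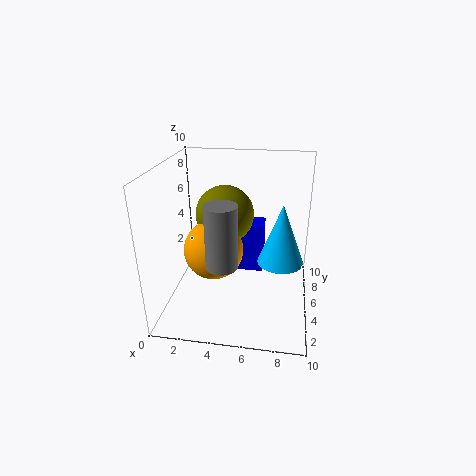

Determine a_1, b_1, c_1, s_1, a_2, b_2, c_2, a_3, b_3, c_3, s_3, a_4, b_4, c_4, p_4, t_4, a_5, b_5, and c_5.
a_1 = 4.5
b_1 = 2
c_1 = 4.5
s_1 = 1
a_2 = 4
b_2 = 5.5
c_2 = 6.5
a_3 = 8
b_3 = 4
c_3 = 4
s_3 = 1.5
a_4 = 4.5
b_4 = 8
c_4 = 0.5
p_4 = 2
t_4 = 4
a_5 = 3.5
b_5 = 4
c_5 = 4.5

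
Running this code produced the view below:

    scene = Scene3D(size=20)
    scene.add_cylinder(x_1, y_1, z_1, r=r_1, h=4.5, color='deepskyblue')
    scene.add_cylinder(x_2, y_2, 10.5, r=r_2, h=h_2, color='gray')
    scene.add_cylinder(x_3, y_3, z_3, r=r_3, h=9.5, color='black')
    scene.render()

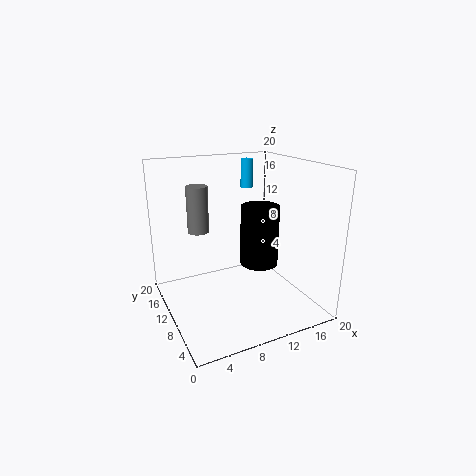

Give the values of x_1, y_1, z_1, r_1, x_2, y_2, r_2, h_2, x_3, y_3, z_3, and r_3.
x_1 = 15.5, y_1 = 18, z_1 = 15, r_1 = 1, x_2 = 5.5, y_2 = 13.5, r_2 = 1.5, h_2 = 6.5, x_3 = 15.5, y_3 = 13.5, z_3 = 3.5, r_3 = 3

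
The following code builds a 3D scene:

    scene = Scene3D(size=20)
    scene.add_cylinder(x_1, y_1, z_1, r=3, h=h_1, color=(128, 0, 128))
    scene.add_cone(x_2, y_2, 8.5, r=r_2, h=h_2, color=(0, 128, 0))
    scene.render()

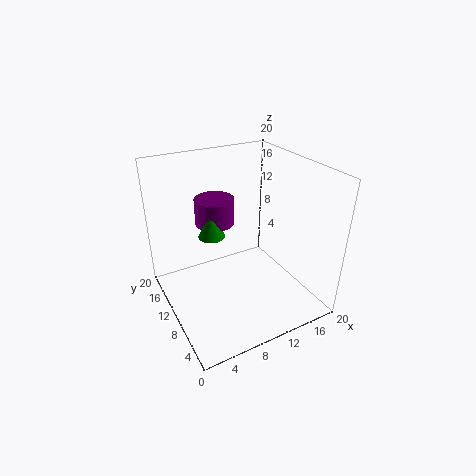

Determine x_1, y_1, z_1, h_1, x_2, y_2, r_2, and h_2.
x_1 = 9.5; y_1 = 16.5; z_1 = 9.5; h_1 = 4; x_2 = 8; y_2 = 14.5; r_2 = 2; h_2 = 4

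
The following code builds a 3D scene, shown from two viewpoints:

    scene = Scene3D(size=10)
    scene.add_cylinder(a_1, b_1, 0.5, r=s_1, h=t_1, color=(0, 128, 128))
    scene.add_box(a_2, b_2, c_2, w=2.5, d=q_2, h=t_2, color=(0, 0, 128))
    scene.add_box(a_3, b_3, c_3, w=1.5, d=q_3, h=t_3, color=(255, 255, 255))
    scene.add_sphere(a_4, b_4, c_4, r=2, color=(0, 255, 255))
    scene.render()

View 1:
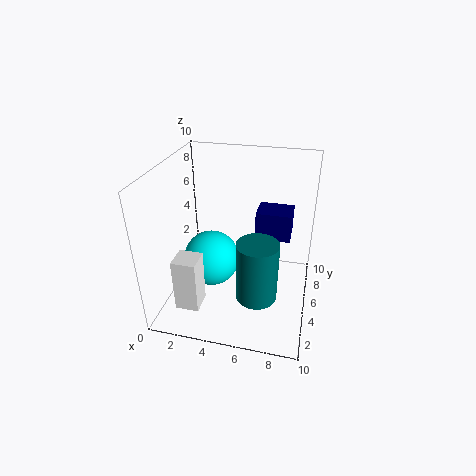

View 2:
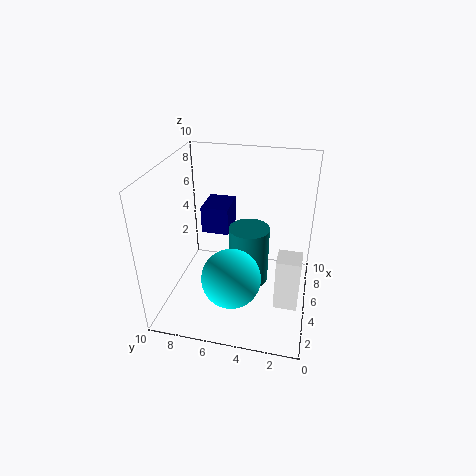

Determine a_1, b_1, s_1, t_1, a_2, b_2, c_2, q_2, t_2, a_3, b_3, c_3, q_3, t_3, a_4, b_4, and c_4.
a_1 = 6.5; b_1 = 4.5; s_1 = 1.5; t_1 = 4.5; a_2 = 6; b_2 = 6; c_2 = 4.5; q_2 = 2; t_2 = 2; a_3 = 2; b_3 = 0.5; c_3 = 2; q_3 = 1.5; t_3 = 3.5; a_4 = 3; b_4 = 5; c_4 = 3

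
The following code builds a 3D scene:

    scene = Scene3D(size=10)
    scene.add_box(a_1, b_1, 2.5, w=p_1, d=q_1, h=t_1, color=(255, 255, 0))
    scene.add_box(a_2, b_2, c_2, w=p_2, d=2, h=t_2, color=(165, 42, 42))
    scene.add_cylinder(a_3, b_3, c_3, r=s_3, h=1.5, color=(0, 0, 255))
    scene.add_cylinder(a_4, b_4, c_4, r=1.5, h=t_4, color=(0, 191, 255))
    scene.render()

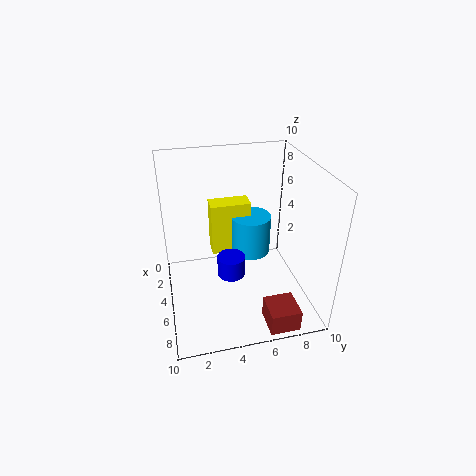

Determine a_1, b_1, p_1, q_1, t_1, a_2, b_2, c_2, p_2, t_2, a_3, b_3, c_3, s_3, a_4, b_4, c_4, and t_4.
a_1 = 1.5; b_1 = 3.5; p_1 = 1.5; q_1 = 3; t_1 = 4; a_2 = 8; b_2 = 6; c_2 = 0.5; p_2 = 2; t_2 = 1.5; a_3 = 5; b_3 = 4.5; c_3 = 2; s_3 = 1; a_4 = 3; b_4 = 6.5; c_4 = 2.5; t_4 = 3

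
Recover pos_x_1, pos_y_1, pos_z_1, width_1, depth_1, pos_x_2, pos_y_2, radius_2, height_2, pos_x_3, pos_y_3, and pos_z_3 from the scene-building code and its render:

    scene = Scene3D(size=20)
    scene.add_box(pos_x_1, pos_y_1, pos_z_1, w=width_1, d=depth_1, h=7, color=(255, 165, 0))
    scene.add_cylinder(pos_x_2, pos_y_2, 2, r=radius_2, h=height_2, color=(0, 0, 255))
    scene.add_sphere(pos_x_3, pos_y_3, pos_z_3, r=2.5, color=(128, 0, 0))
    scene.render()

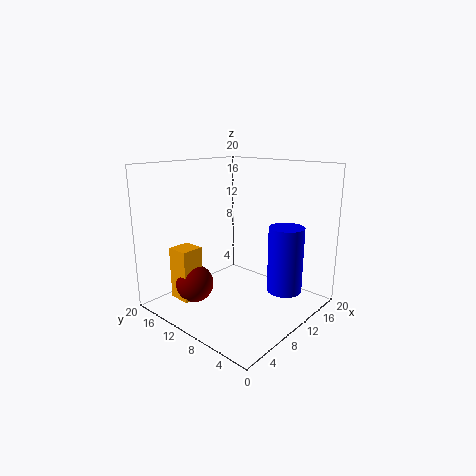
pos_x_1 = 2
pos_y_1 = 12
pos_z_1 = 2.5
width_1 = 3
depth_1 = 3
pos_x_2 = 14.5
pos_y_2 = 5
radius_2 = 2.5
height_2 = 9.5
pos_x_3 = 4
pos_y_3 = 12.5
pos_z_3 = 4.5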